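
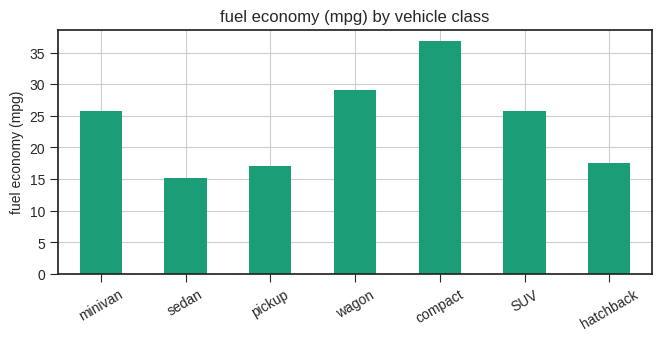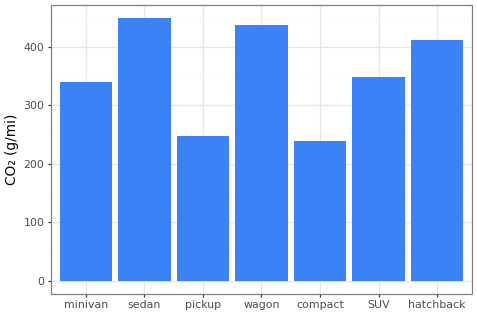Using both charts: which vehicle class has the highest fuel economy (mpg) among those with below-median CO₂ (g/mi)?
compact

Chart 2 median CO₂ (g/mi) ≈ 350; below-median vehicle classes: minivan, pickup, compact. Among those, compact has the highest fuel economy (mpg) (≈ 35).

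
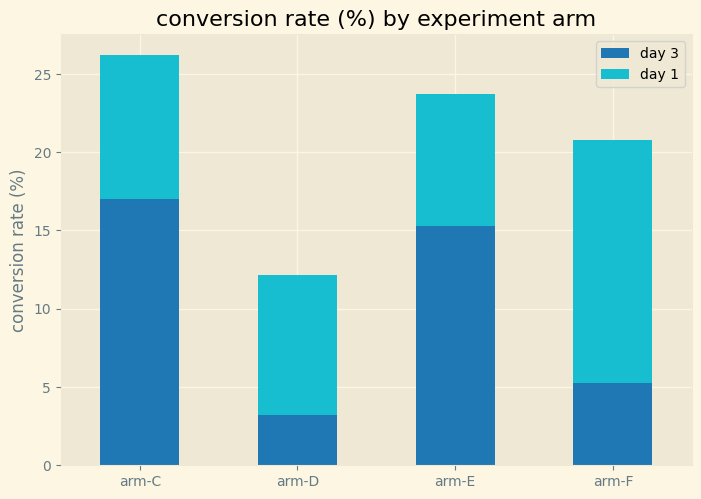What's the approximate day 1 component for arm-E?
day 1 top ≈ 25, bottom ≈ 15; segment ≈ 10.

≈ 10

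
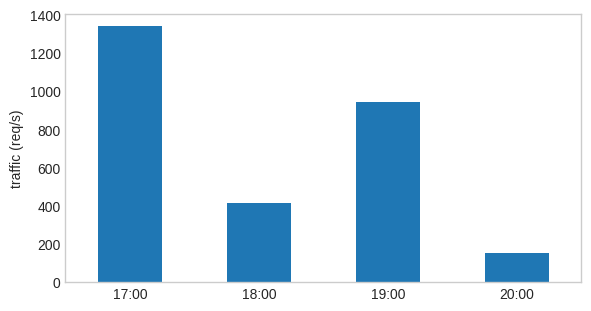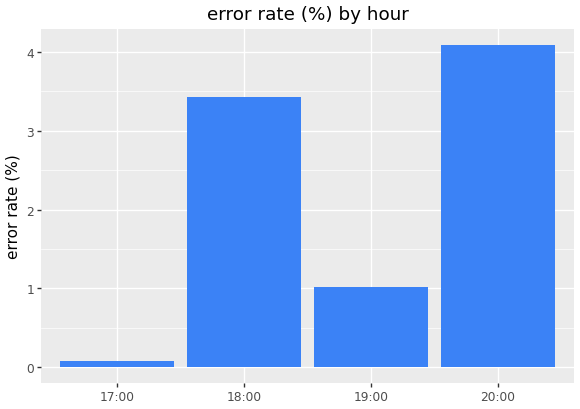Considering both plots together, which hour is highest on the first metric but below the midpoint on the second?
17:00

Chart 2 median error rate (%) ≈ 2; below-median hours: 17:00, 19:00. Among those, 17:00 has the highest traffic (req/s) (≈ 1400).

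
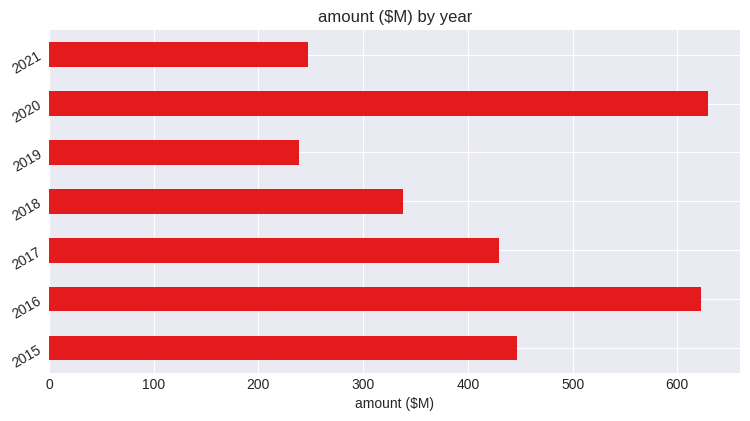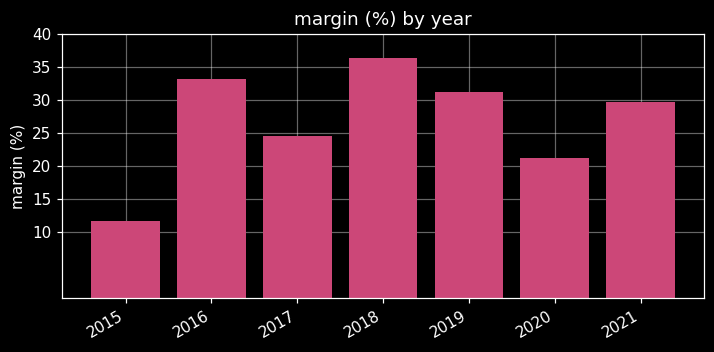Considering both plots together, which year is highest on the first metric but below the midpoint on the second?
Chart 2 median margin (%) ≈ 30; below-median years: 2015, 2017, 2020. Among those, 2020 has the highest amount ($M) (≈ 600).

2020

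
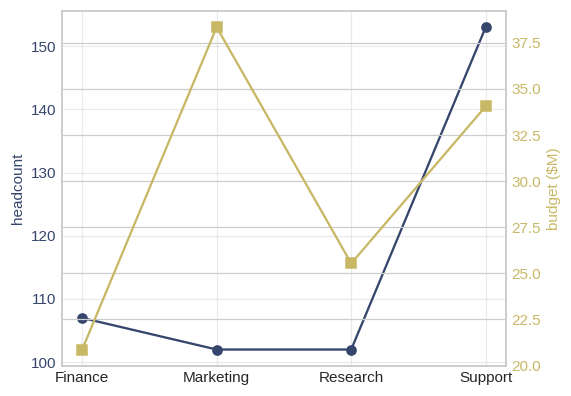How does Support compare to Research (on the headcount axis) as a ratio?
Support ≈ 155, Research ≈ 100; 155/100 ≈ 1.55.

≈ 1.55×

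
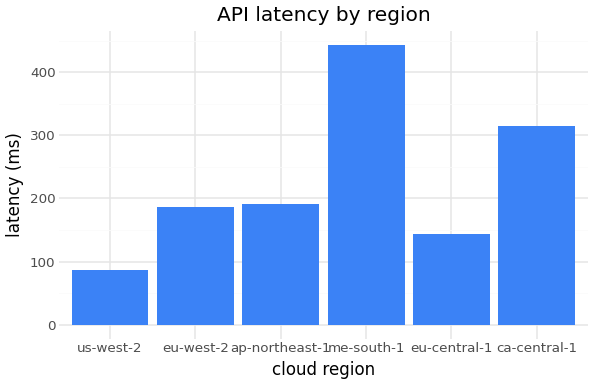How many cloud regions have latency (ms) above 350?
1

Above 350: me-south-1.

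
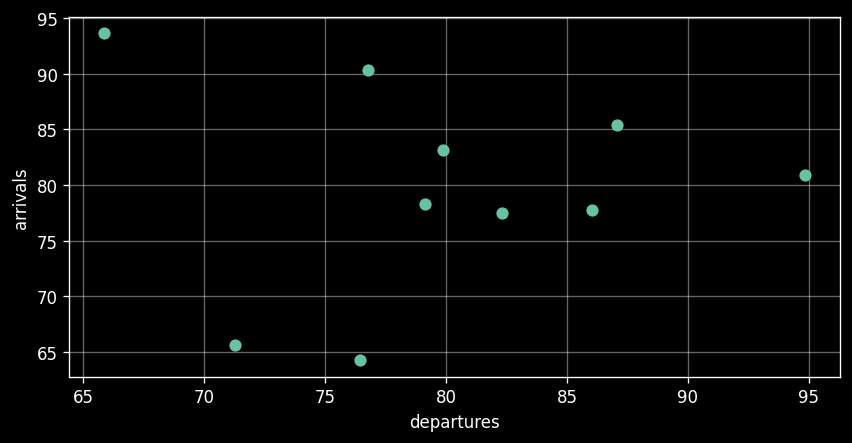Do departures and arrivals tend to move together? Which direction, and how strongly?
no clear correlation

Points are roughly uncorrelated; weak (|r| ≈ 0.0).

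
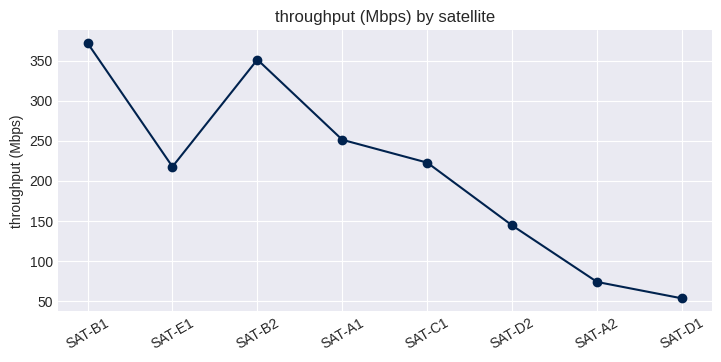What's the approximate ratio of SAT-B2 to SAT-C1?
≈ 1.75×

SAT-B2 ≈ 350, SAT-C1 ≈ 200; 350/200 ≈ 1.75.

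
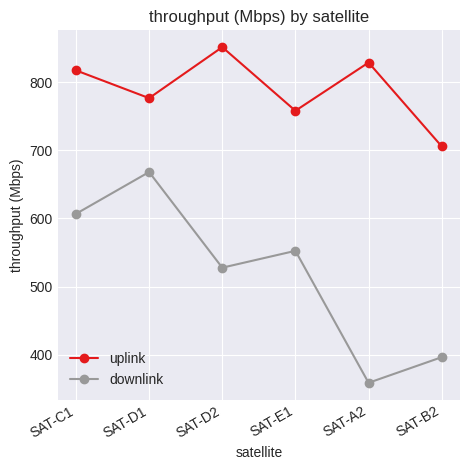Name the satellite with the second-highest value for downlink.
SAT-C1

Top 3 for downlink: SAT-D1 ≈ 650, SAT-C1 ≈ 600, SAT-E1 ≈ 550.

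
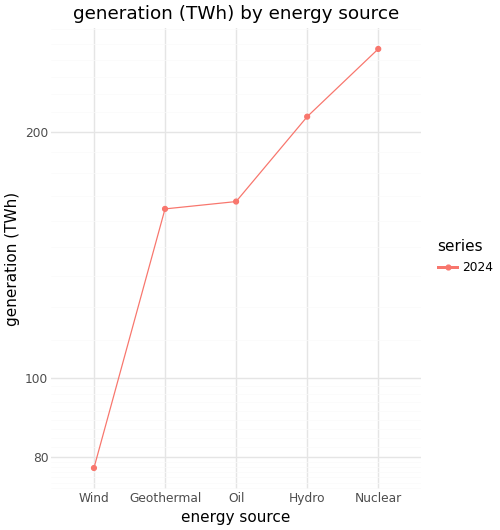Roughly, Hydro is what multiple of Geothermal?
Hydro ≈ 200, Geothermal ≈ 160; 200/160 ≈ 1.25.

≈ 1.25×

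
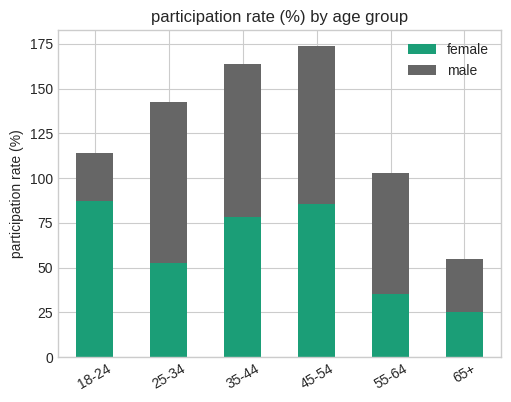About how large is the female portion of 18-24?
≈ 80

female top ≈ 80, bottom ≈ 0; segment ≈ 80.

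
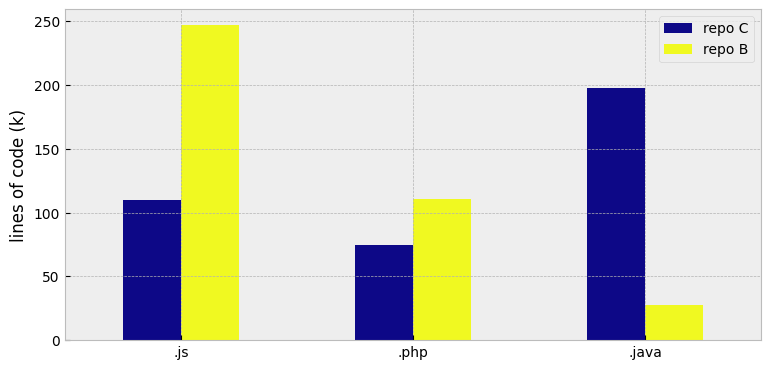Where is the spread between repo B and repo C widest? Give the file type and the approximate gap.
.java: repo B ≈ 25, repo C ≈ 200 → gap ≈ 175. Next-largest (.js) is only ≈ 150.

.java, ≈ 175 k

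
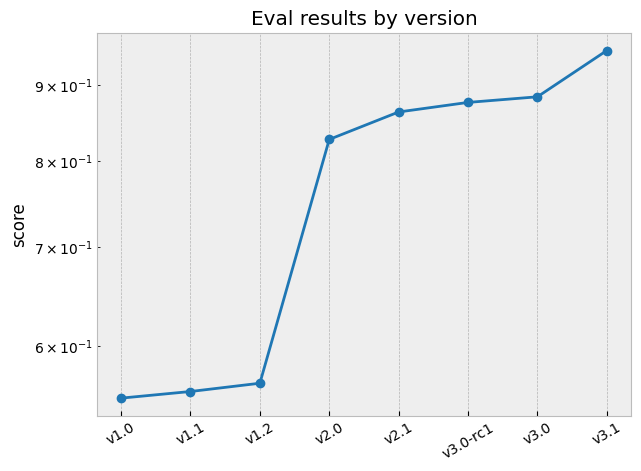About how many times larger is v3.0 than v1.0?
v3.0 ≈ 0.90, v1.0 ≈ 0.55; 0.90/0.55 ≈ 1.64.

≈ 1.64×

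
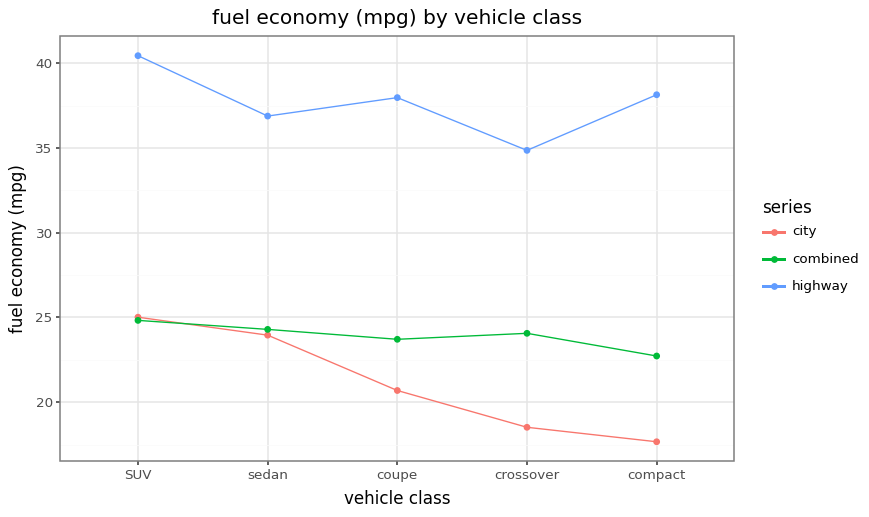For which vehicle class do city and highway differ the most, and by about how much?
compact: city ≈ 18, highway ≈ 38 → gap ≈ 20. Next-largest (coupe) is only ≈ 18.

compact, ≈ 20 mpg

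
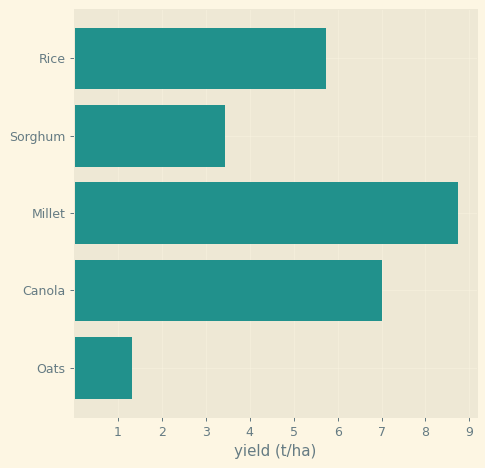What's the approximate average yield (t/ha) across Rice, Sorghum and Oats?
≈ 3

(6 + 3 + 1) / 3 ≈ 3.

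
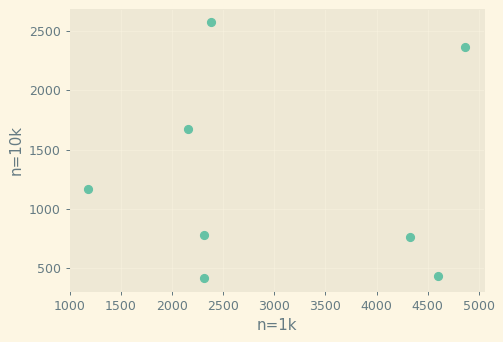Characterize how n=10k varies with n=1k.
no clear correlation

Points are roughly uncorrelated; weak (|r| ≈ 0.0).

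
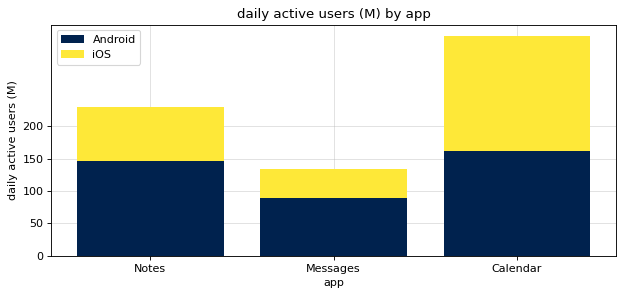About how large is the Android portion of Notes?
Android top ≈ 150, bottom ≈ 0; segment ≈ 150.

≈ 150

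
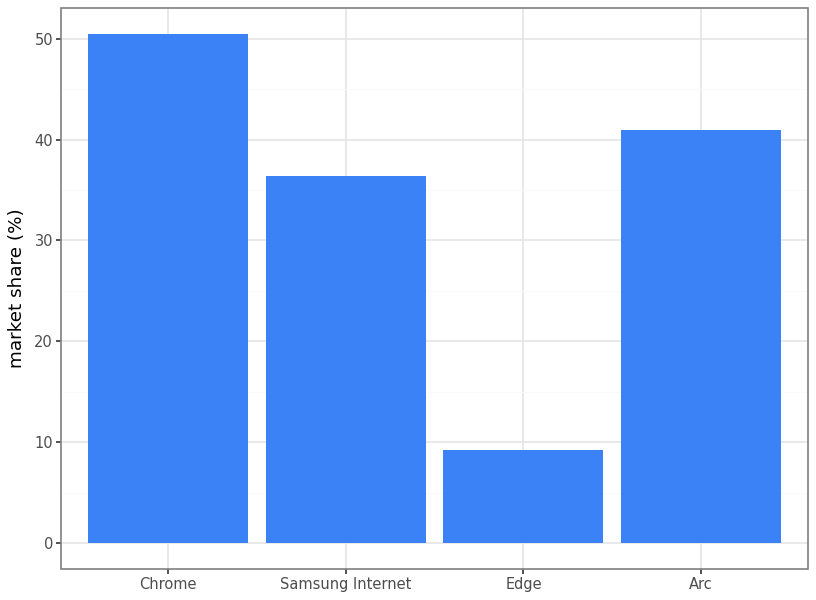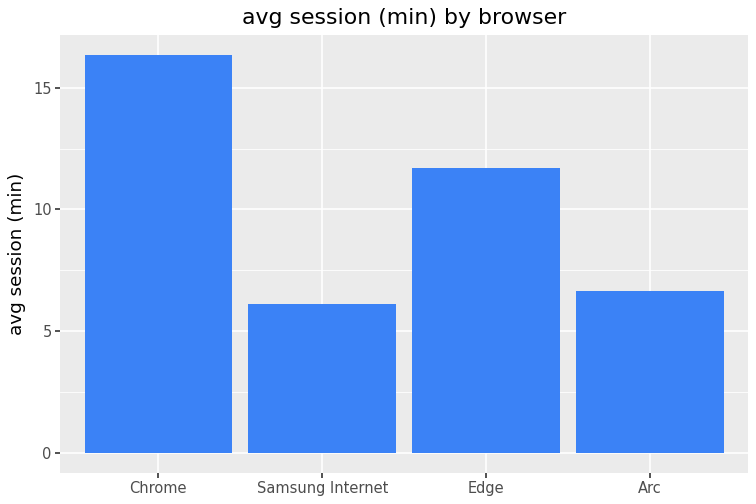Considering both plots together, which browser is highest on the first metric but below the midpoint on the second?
Chart 2 median avg session (min) ≈ 10; below-median browsers: Samsung Internet, Arc. Among those, Arc has the highest market share (%) (≈ 40).

Arc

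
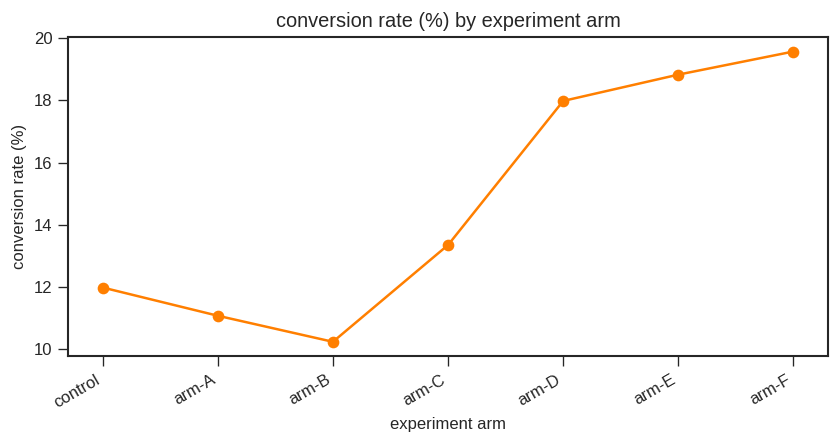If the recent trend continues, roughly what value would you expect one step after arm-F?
≈ 21

Last three: 18, 19, 20 → slope ≈ 1/step → next ≈ 21.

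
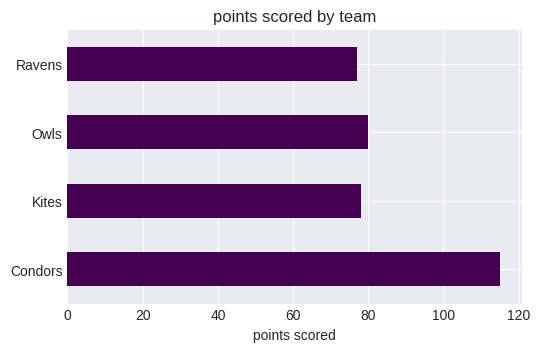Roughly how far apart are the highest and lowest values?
≈ 40

Max Condors ≈ 120, min Ravens ≈ 80; range ≈ 40.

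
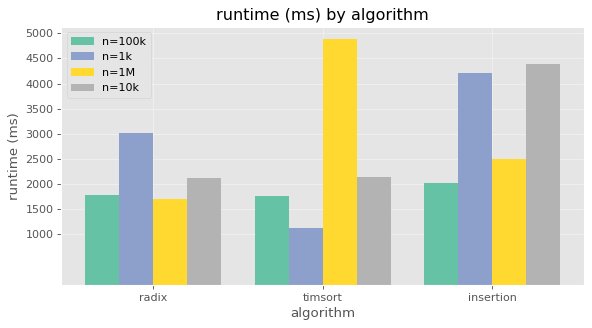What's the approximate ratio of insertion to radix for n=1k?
insertion ≈ 4000, radix ≈ 3000; 4000/3000 ≈ 1.33.

≈ 1.33×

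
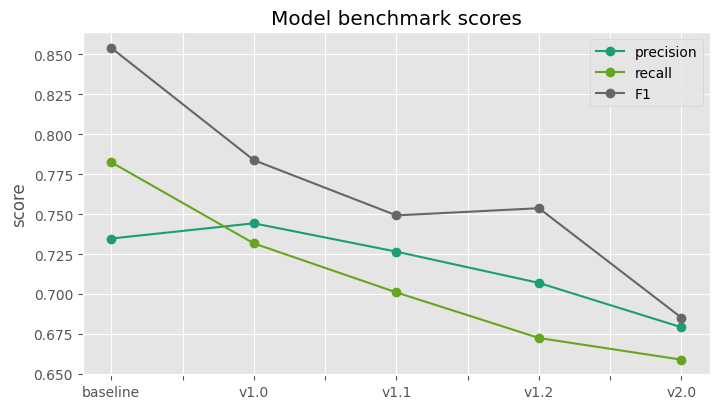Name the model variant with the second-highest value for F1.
v1.0

Top 3 for F1: baseline ≈ 0.86, v1.0 ≈ 0.78, v1.2 ≈ 0.76.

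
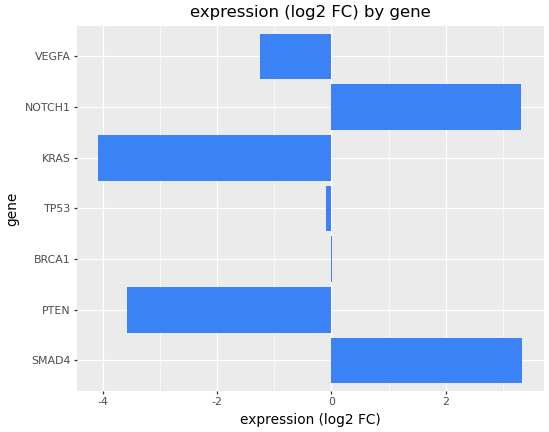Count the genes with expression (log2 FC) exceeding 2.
Above 2: SMAD4, NOTCH1.

2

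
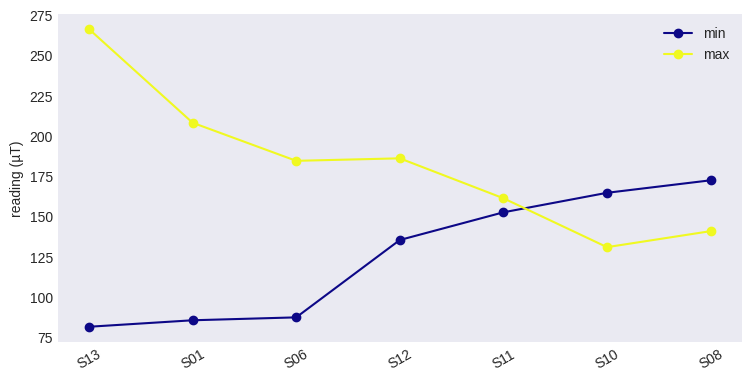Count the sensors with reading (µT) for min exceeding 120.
Above 120: S12, S11, S10, S08.

4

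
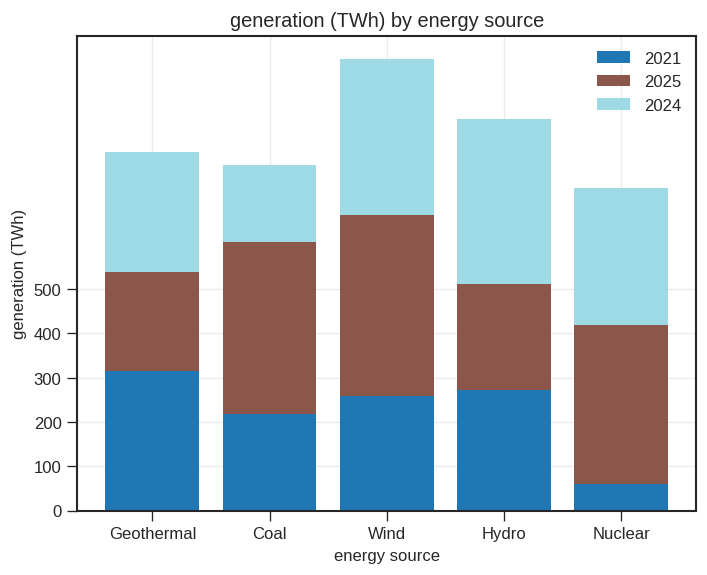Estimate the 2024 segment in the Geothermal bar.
≈ 300

2024 top ≈ 800, bottom ≈ 500; segment ≈ 300.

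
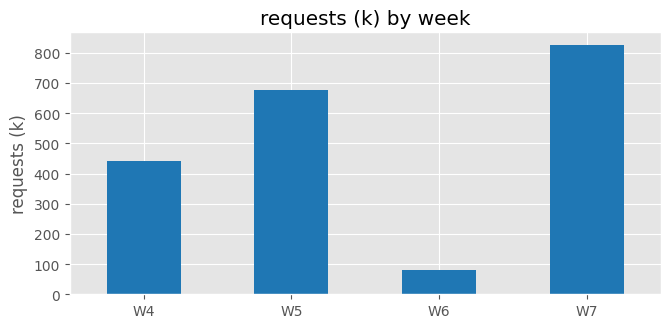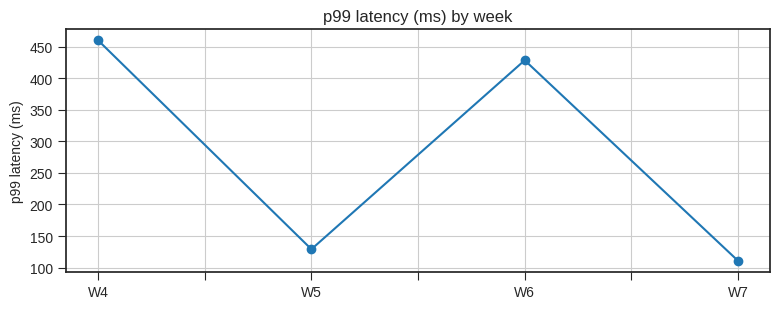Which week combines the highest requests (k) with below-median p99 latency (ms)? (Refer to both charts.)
Chart 2 median p99 latency (ms) ≈ 300; below-median weeks: W5, W7. Among those, W7 has the highest requests (k) (≈ 800).

W7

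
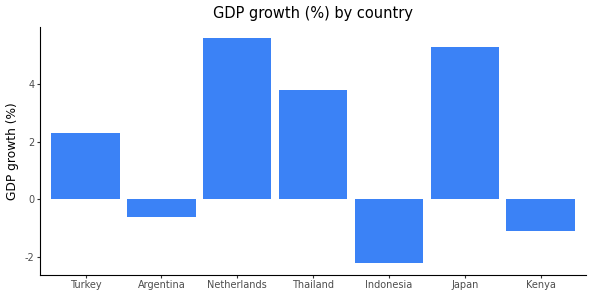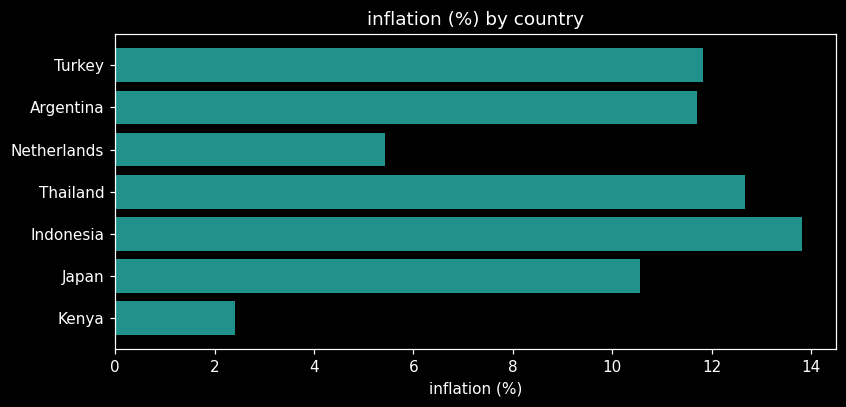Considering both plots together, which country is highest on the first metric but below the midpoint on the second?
Netherlands

Chart 2 median inflation (%) ≈ 12; below-median countries: Netherlands, Japan, Kenya. Among those, Netherlands has the highest GDP growth (%) (≈ 6).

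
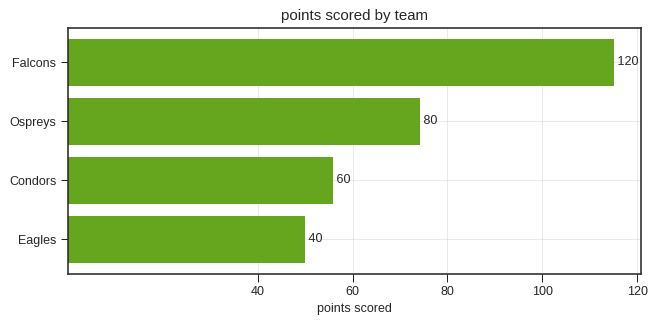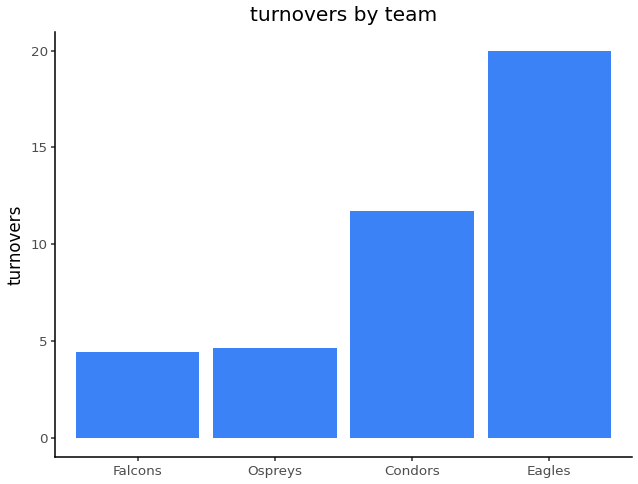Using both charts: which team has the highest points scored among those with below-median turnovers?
Chart 2 median turnovers ≈ 8; below-median teams: Falcons, Ospreys. Among those, Falcons has the highest points scored (≈ 120).

Falcons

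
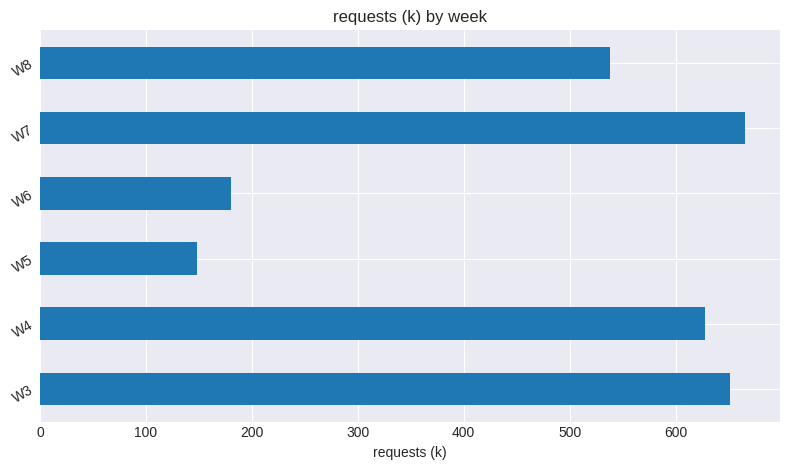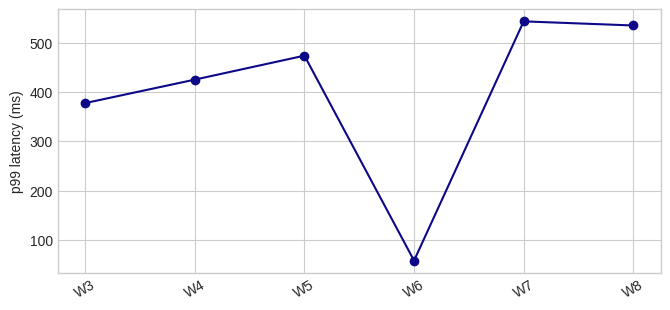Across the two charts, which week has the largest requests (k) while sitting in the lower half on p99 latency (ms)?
W3

Chart 2 median p99 latency (ms) ≈ 450; below-median weeks: W3, W4, W6. Among those, W3 has the highest requests (k) (≈ 700).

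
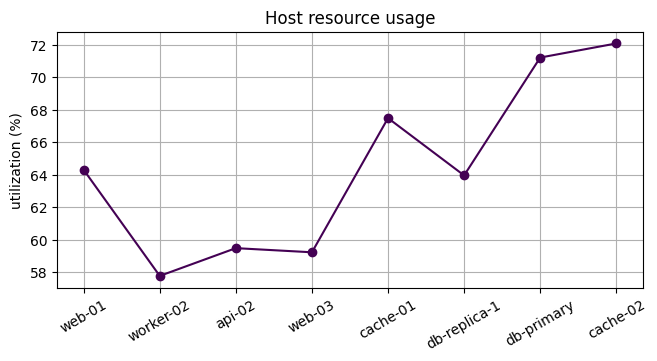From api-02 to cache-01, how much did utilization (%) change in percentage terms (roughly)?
api-02 ≈ 60, cache-01 ≈ 68; (68 − 60) / 60 ≈ +13.3%.

≈ +13.3%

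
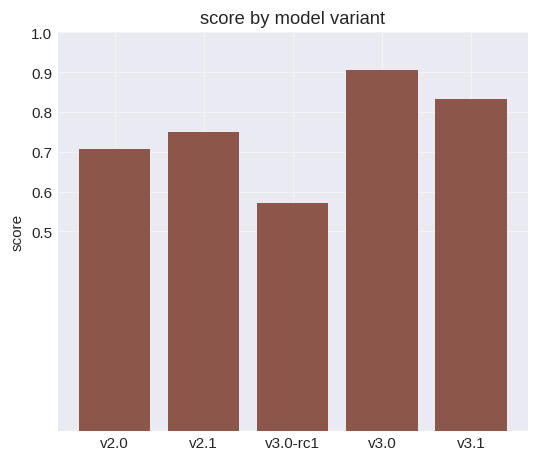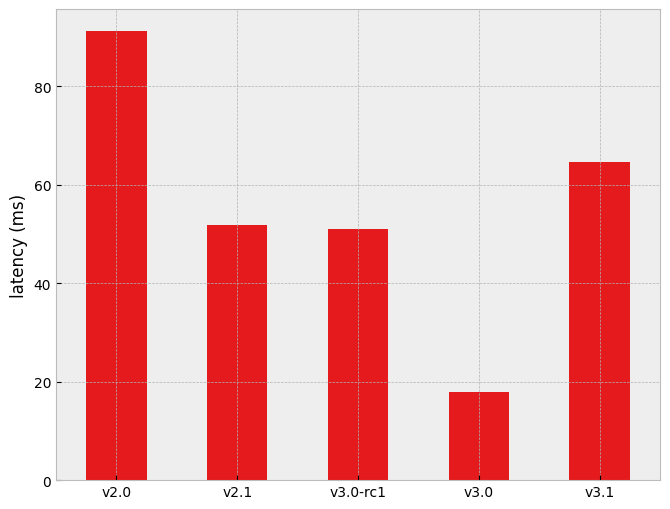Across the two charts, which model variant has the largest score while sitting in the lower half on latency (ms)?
Chart 2 median latency (ms) ≈ 50; below-median model variants: v3.0-rc1, v3.0. Among those, v3.0 has the highest score (≈ 0.9).

v3.0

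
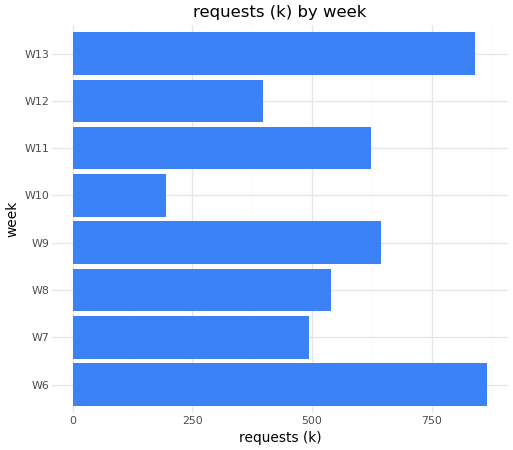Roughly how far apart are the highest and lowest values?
Max W6 ≈ 900, min W10 ≈ 200; range ≈ 700.

≈ 700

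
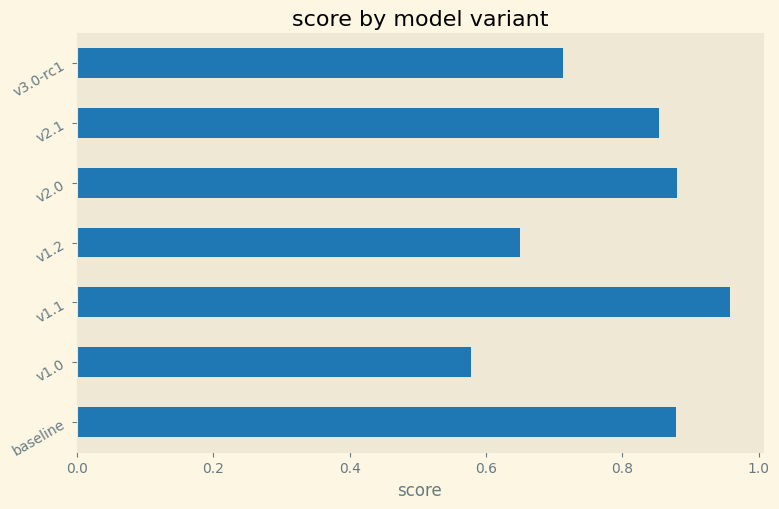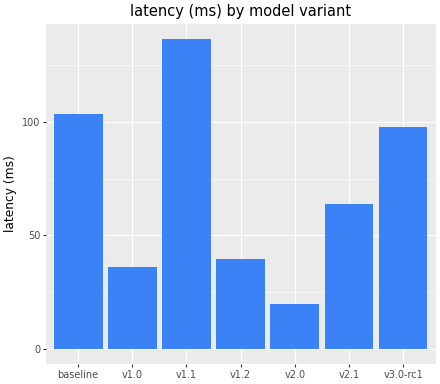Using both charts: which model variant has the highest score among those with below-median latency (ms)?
Chart 2 median latency (ms) ≈ 60; below-median model variants: v1.0, v1.2, v2.0. Among those, v2.0 has the highest score (≈ 0.9).

v2.0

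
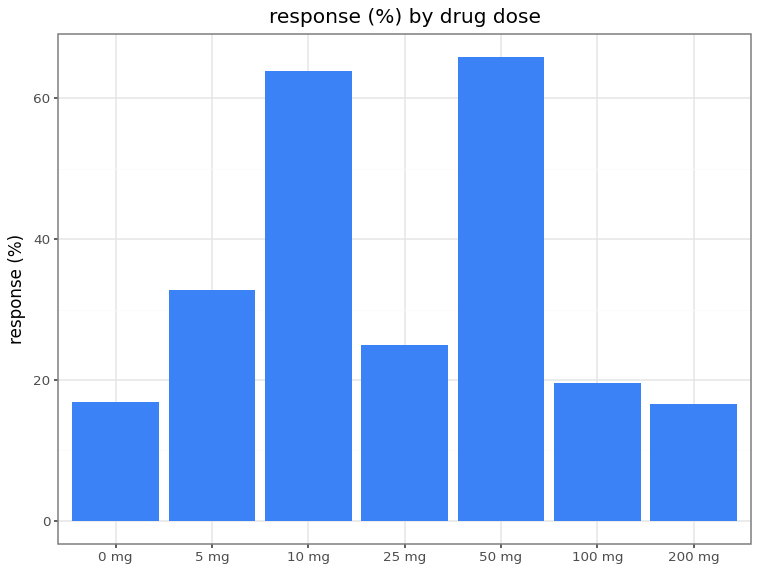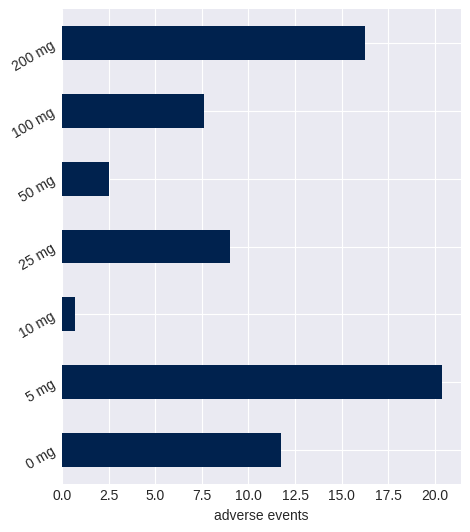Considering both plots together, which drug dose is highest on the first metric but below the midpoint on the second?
Chart 2 median adverse events ≈ 10; below-median drug doses: 10 mg, 50 mg, 100 mg. Among those, 50 mg has the highest response (%) (≈ 70).

50 mg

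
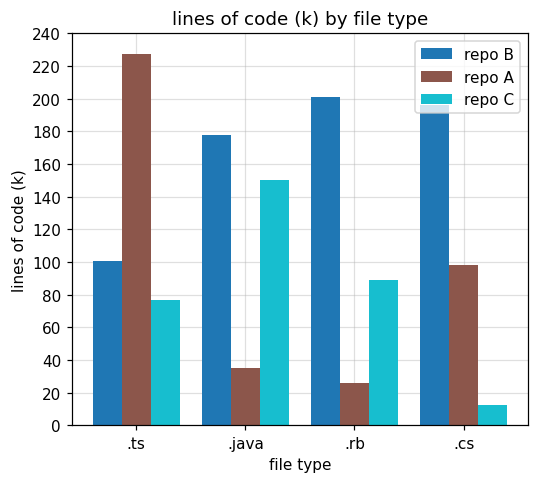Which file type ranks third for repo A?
.java

Top 4 for repo A: .ts ≈ 220, .cs ≈ 100, .java ≈ 40, .rb ≈ 20.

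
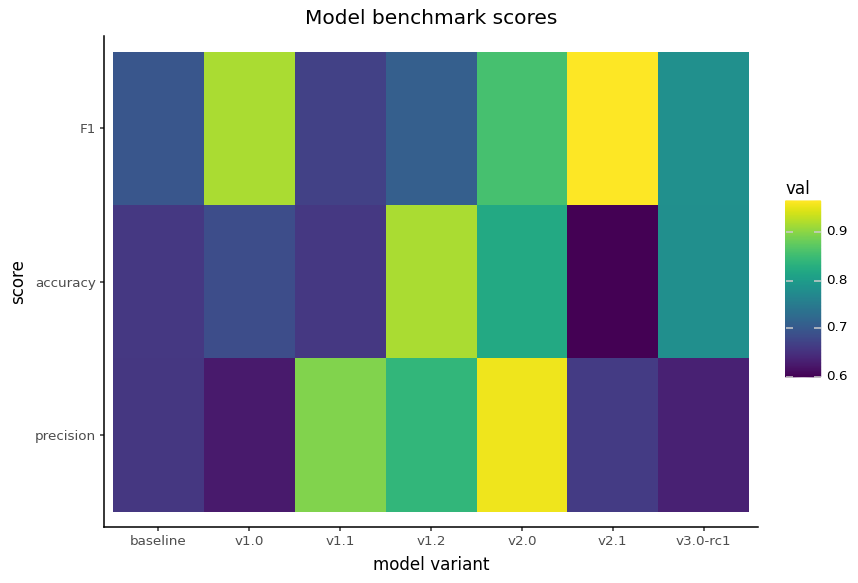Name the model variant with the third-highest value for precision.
Top 4 for precision: v2.0 ≈ 0.95, v1.1 ≈ 0.90, v1.2 ≈ 0.85, v2.1 ≈ 0.65.

v1.2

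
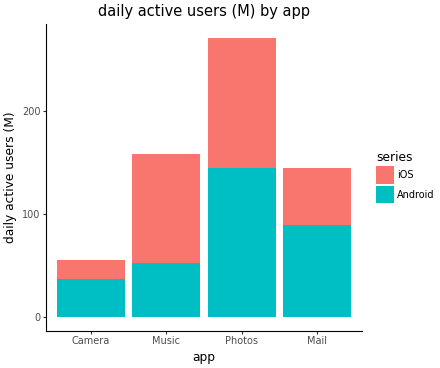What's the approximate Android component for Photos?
≈ 150

Android top ≈ 150, bottom ≈ 0; segment ≈ 150.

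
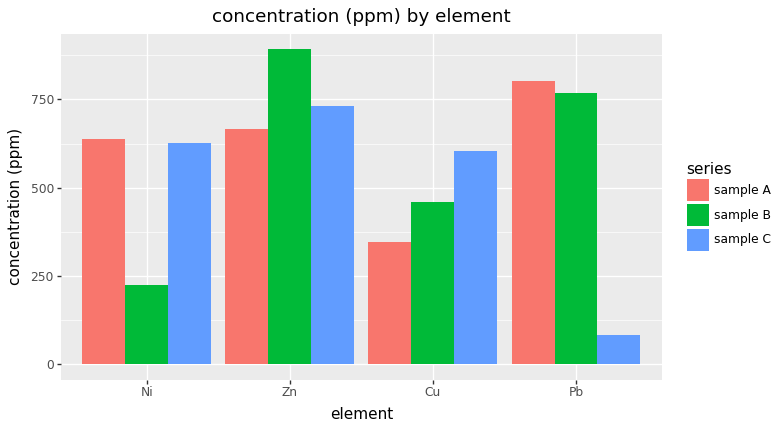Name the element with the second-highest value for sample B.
Top 3 for sample B: Zn ≈ 900, Pb ≈ 800, Cu ≈ 500.

Pb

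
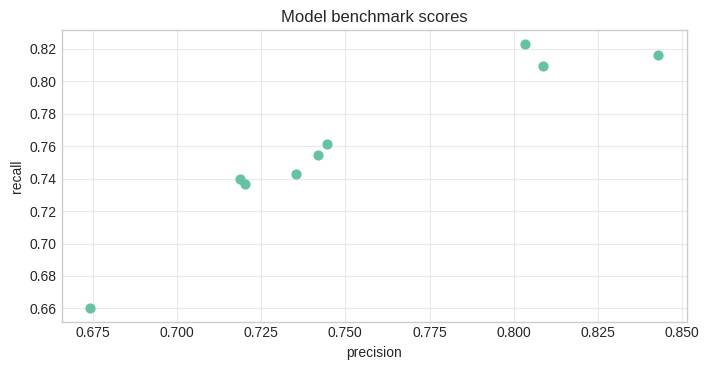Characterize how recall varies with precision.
Points are positively correlated; strong (|r| ≈ 1.0).

positive, strong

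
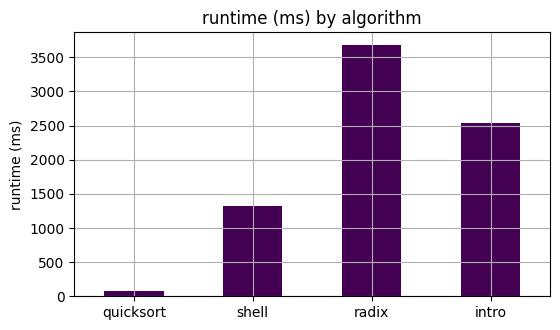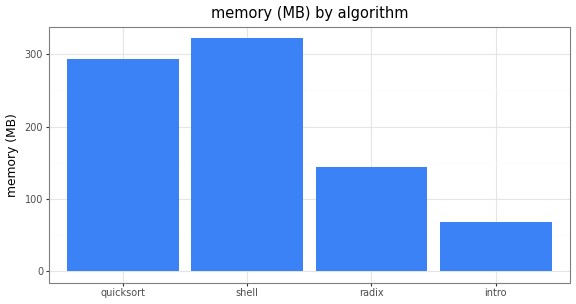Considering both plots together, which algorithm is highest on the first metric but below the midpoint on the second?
radix

Chart 2 median memory (MB) ≈ 200; below-median algorithms: radix, intro. Among those, radix has the highest runtime (ms) (≈ 3500).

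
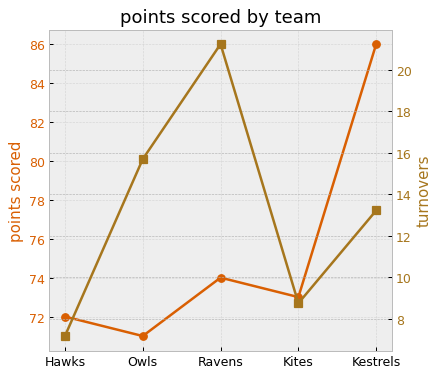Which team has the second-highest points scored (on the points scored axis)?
Top 3 (on the points scored axis): Kestrels ≈ 86, Ravens ≈ 74, Kites ≈ 72.

Ravens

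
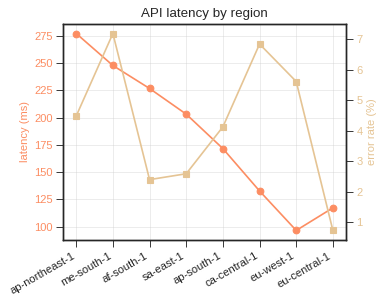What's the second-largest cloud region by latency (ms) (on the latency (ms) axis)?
me-south-1

Top 3 (on the latency (ms) axis): ap-northeast-1 ≈ 280, me-south-1 ≈ 240, af-south-1 ≈ 220.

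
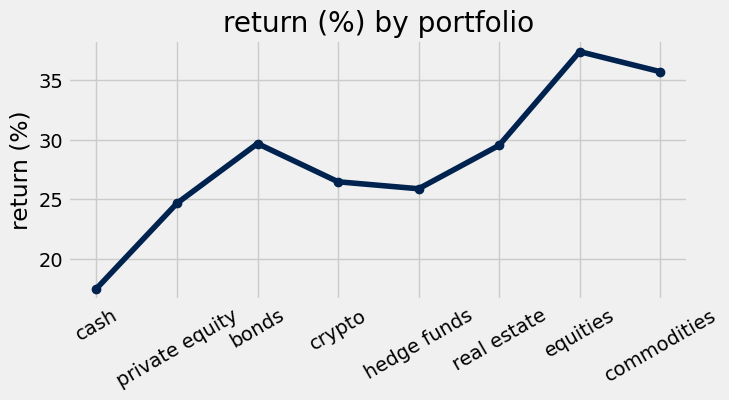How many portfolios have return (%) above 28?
4

Above 28: bonds, real estate, equities, commodities.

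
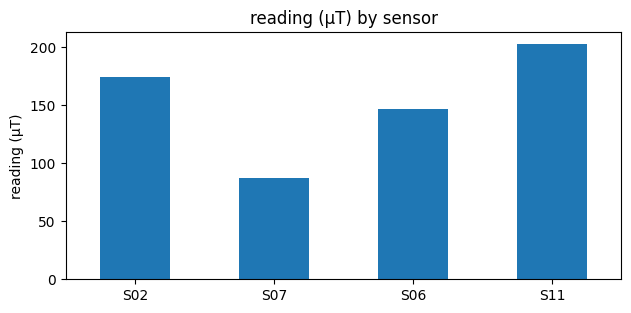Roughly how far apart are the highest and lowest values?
Max S11 ≈ 200, min S07 ≈ 80; range ≈ 120.

≈ 120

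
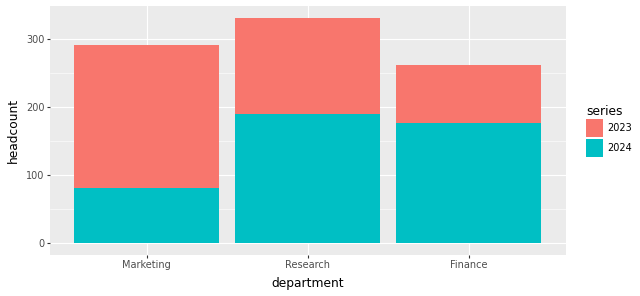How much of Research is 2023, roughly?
≈ 150

2023 top ≈ 350, bottom ≈ 200; segment ≈ 150.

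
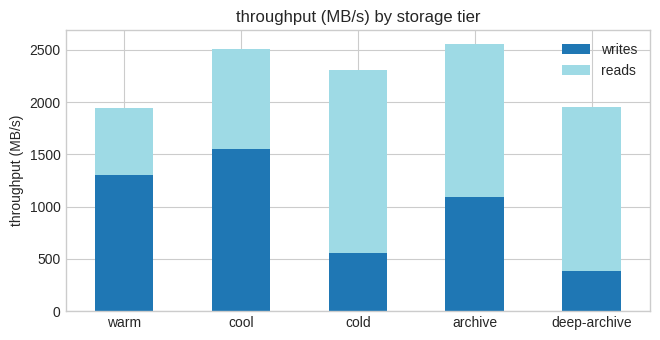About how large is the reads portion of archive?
reads top ≈ 2500, bottom ≈ 1000; segment ≈ 1500.

≈ 1500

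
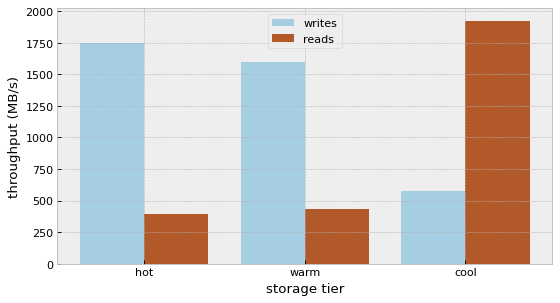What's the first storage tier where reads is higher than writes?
warm: reads ≈ 400 vs writes ≈ 1600 (not yet); cool: reads ≈ 2000 vs writes ≈ 600 (first crossover).

cool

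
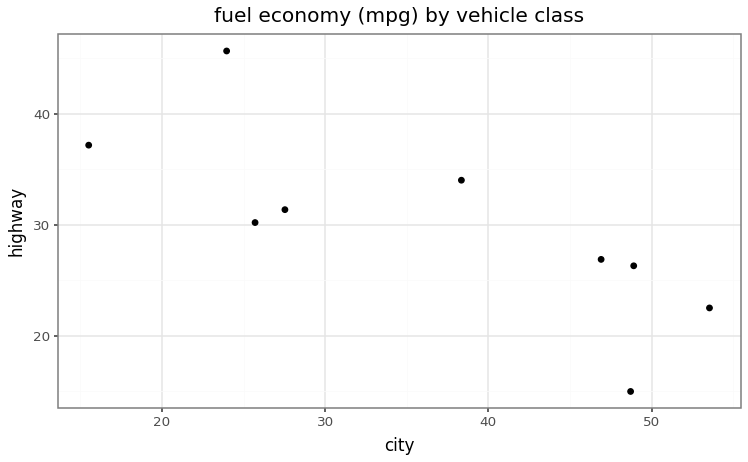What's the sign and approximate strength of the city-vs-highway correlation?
Points are negatively correlated; strong (|r| ≈ 0.8).

negative, strong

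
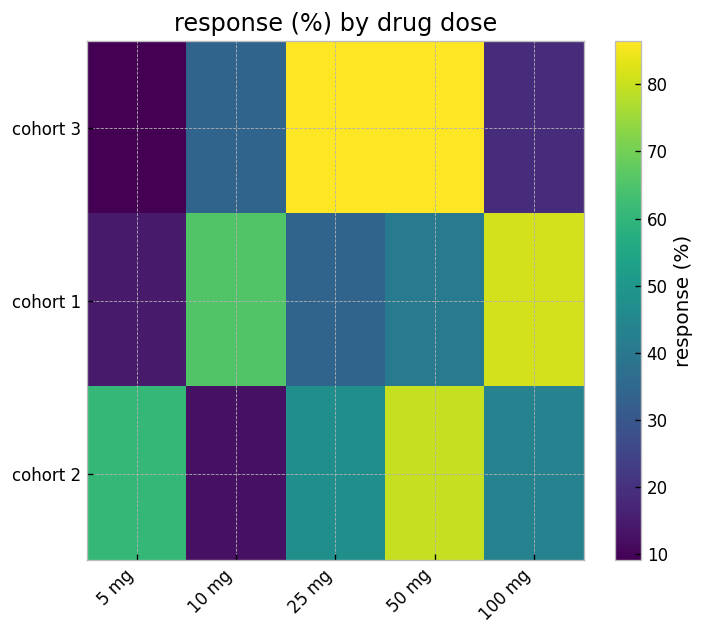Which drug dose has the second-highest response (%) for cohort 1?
Top 3 for cohort 1: 100 mg ≈ 80, 10 mg ≈ 70, 50 mg ≈ 40.

10 mg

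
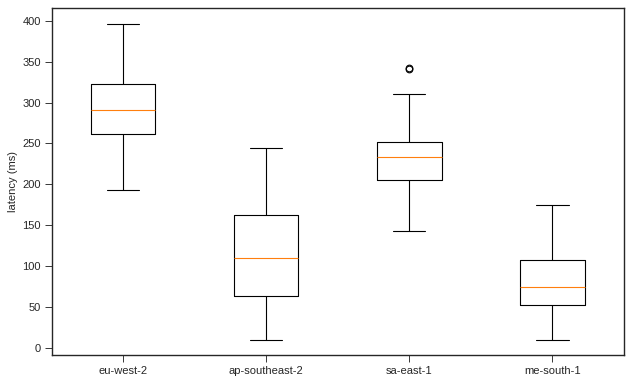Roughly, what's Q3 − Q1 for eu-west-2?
≈ 60

Q3 ≈ 320, Q1 ≈ 260; IQR ≈ 60.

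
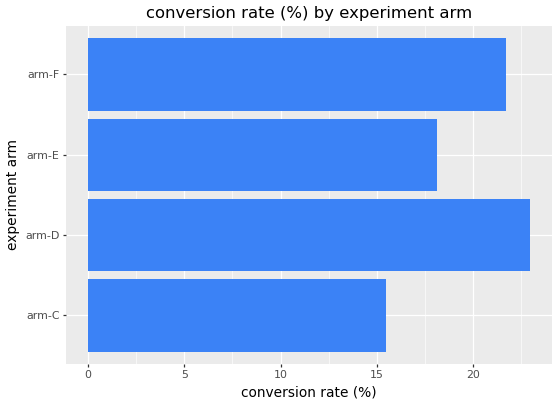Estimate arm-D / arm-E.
arm-D ≈ 22, arm-E ≈ 18; 22/18 ≈ 1.22.

≈ 1.22×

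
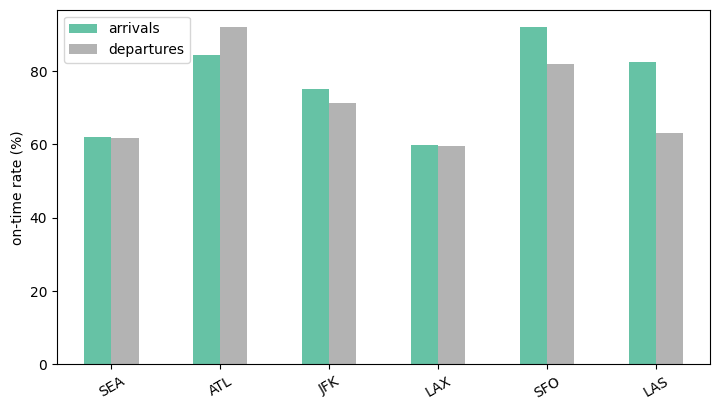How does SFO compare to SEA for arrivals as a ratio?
≈ 1.5×

SFO ≈ 90, SEA ≈ 60; 90/60 ≈ 1.5.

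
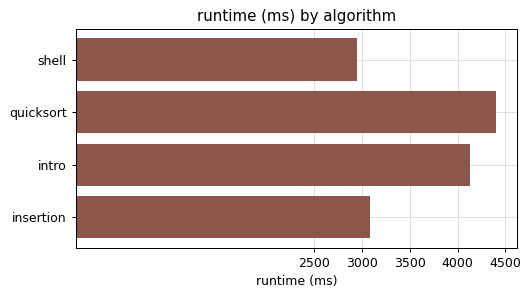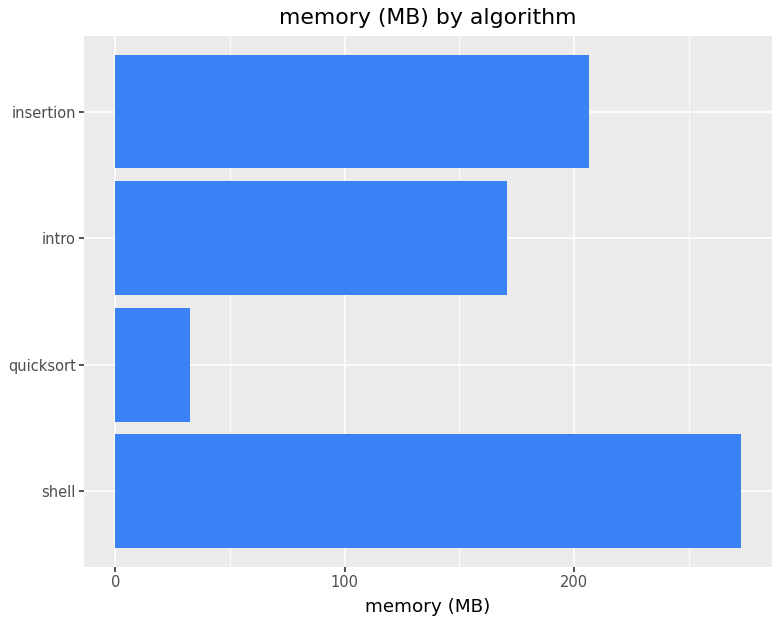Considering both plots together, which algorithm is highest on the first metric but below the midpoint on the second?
quicksort

Chart 2 median memory (MB) ≈ 200; below-median algorithms: quicksort, intro. Among those, quicksort has the highest runtime (ms) (≈ 4500).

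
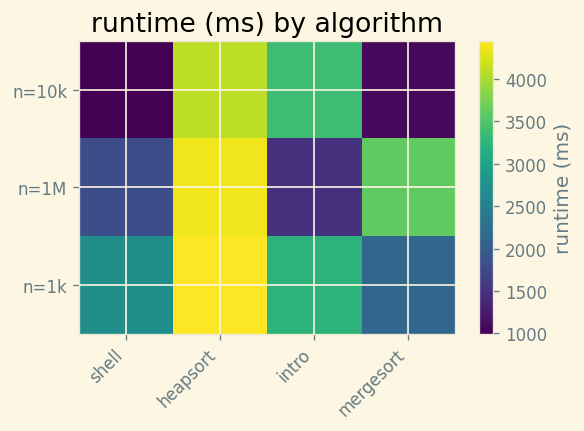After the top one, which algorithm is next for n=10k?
Top 3 for n=10k: heapsort ≈ 4000, intro ≈ 3500, mergesort ≈ 1000.

intro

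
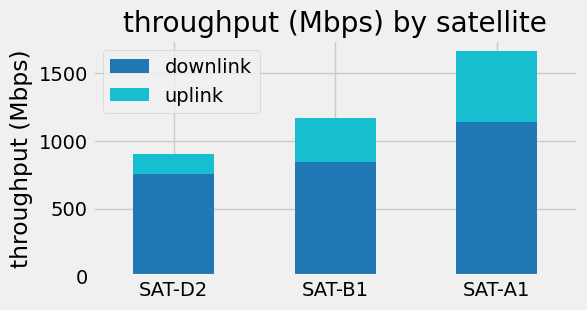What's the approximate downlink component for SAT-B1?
≈ 800

downlink top ≈ 800, bottom ≈ 0; segment ≈ 800.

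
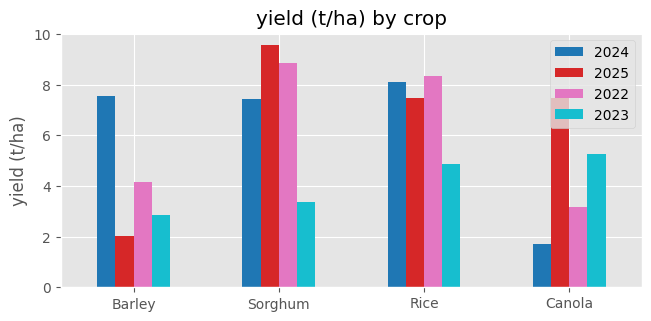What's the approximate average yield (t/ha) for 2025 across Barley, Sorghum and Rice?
(2 + 10 + 7) / 3 ≈ 6.

≈ 6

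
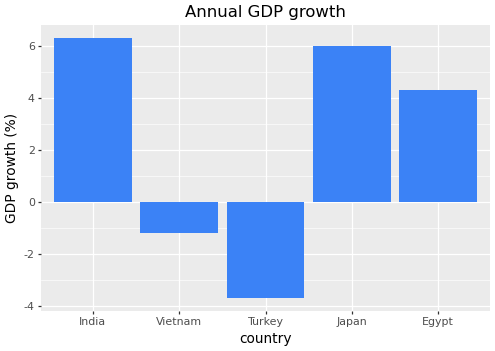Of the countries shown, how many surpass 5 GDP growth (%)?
Above 5: India, Japan.

2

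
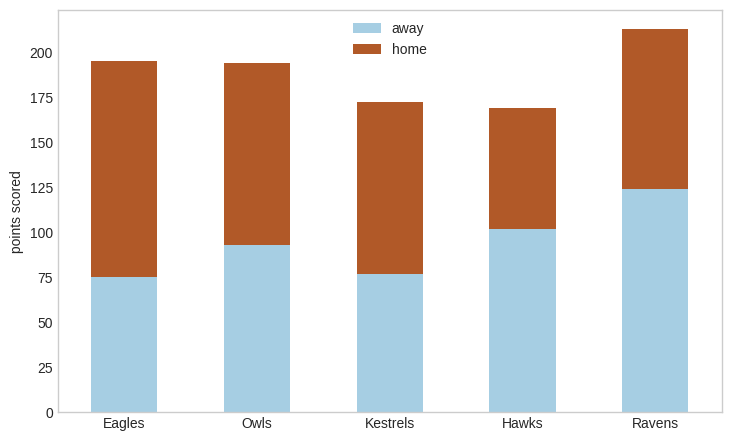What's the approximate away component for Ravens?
≈ 120

away top ≈ 120, bottom ≈ 0; segment ≈ 120.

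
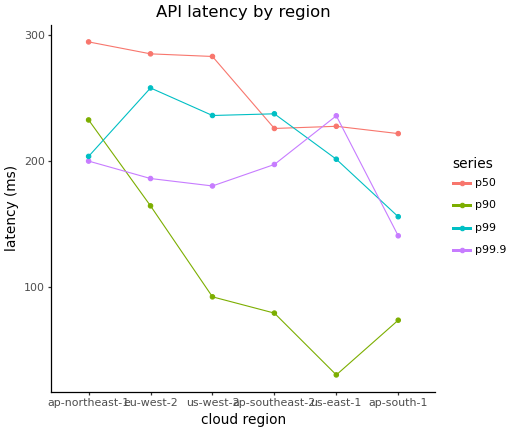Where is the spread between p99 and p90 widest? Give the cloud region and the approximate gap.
us-east-1: p99 ≈ 200, p90 ≈ 25 → gap ≈ 175. Next-largest (ap-southeast-2) is only ≈ 150.

us-east-1, ≈ 175 ms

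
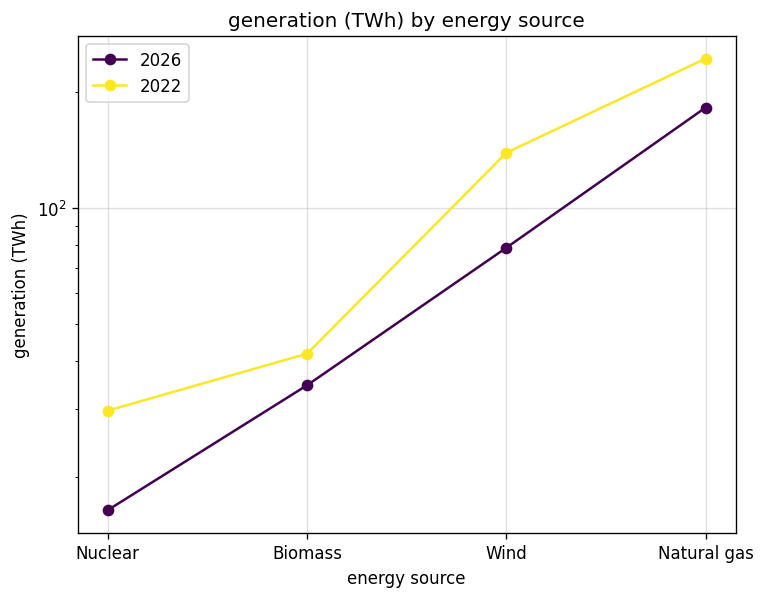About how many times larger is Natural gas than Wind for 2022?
Natural gas ≈ 240, Wind ≈ 140; 240/140 ≈ 1.71.

≈ 1.71×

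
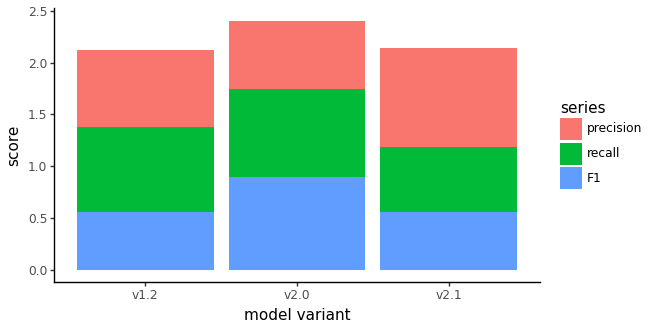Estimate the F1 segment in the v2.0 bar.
≈ 1.0

F1 top ≈ 1.0, bottom ≈ 0.0; segment ≈ 1.0.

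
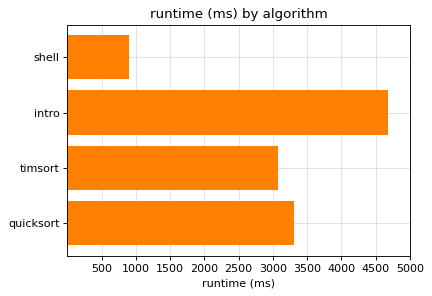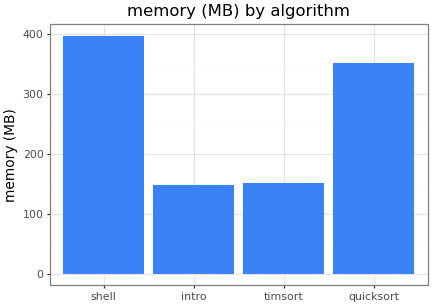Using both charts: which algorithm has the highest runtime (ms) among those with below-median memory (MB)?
Chart 2 median memory (MB) ≈ 250; below-median algorithms: intro, timsort. Among those, intro has the highest runtime (ms) (≈ 4500).

intro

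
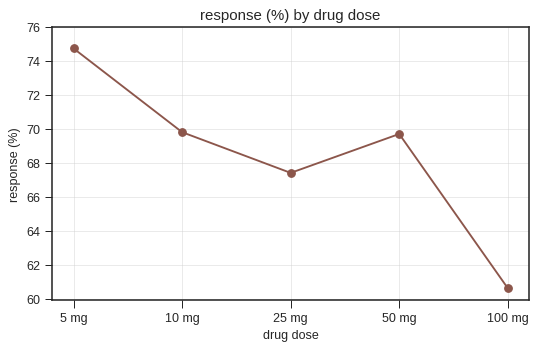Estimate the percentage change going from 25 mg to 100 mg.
25 mg ≈ 68, 100 mg ≈ 60; (60 − 68) / 68 ≈ -11.8%.

≈ -11.8%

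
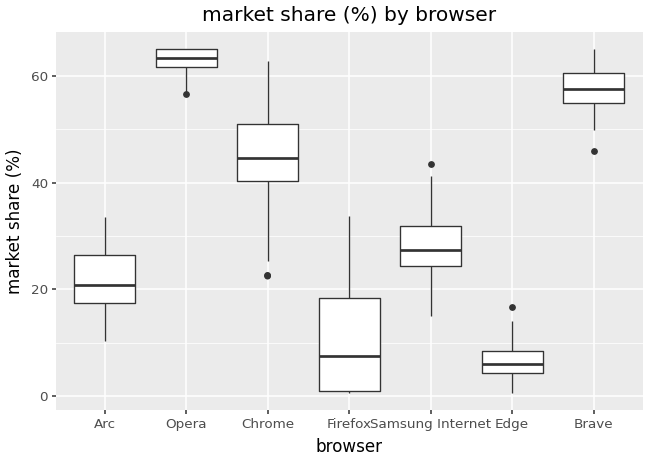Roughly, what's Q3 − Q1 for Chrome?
Q3 ≈ 50, Q1 ≈ 40; IQR ≈ 10.

≈ 10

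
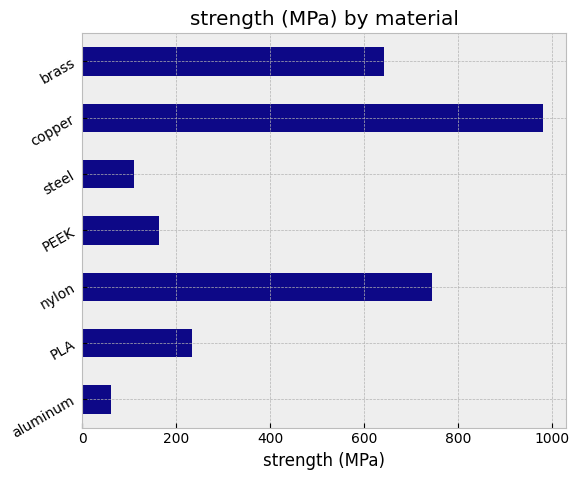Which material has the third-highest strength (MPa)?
Top 4: copper ≈ 1000, nylon ≈ 700, brass ≈ 600, PLA ≈ 200.

brass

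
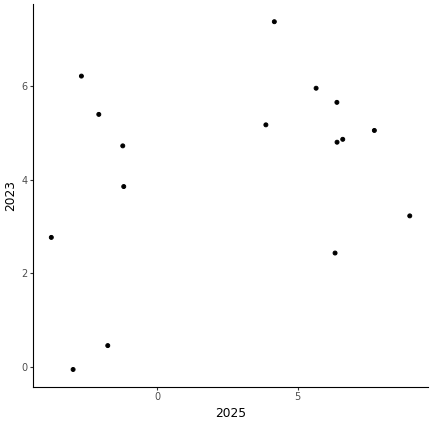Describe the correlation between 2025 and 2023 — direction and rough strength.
Points are positively correlated; weak (|r| ≈ 0.3).

positive, weak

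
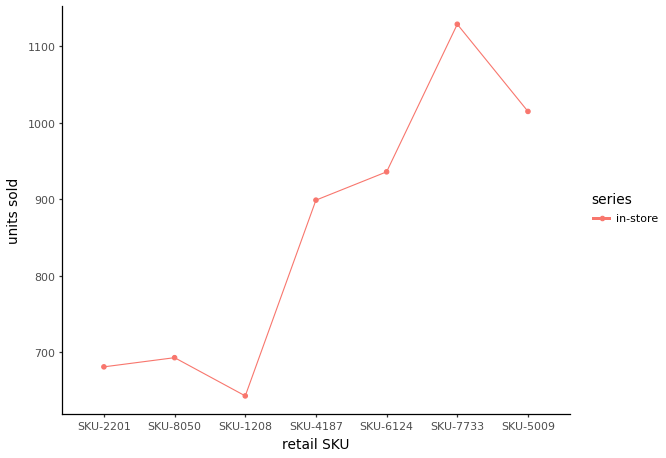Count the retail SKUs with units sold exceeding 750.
4

Above 750: SKU-4187, SKU-6124, SKU-7733, SKU-5009.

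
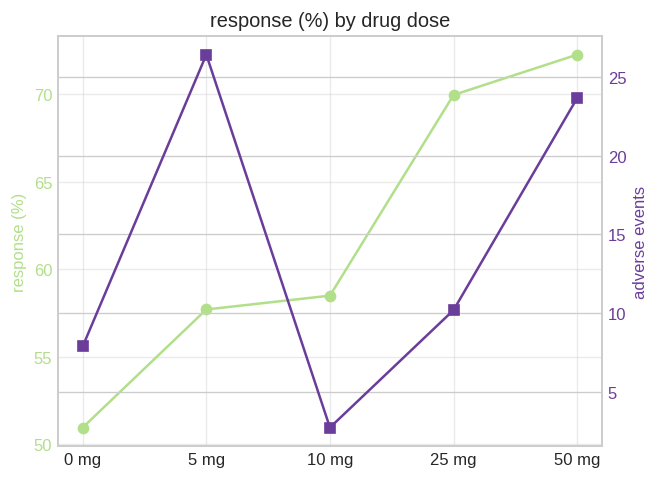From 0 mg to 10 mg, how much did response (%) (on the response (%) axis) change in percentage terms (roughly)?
≈ +16%

0 mg ≈ 50, 10 mg ≈ 58; (58 − 50) / 50 ≈ +16%.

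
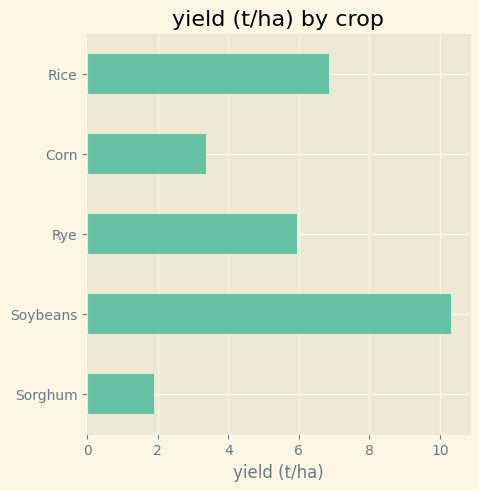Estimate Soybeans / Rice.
≈ 1.43×

Soybeans ≈ 10, Rice ≈ 7; 10/7 ≈ 1.43.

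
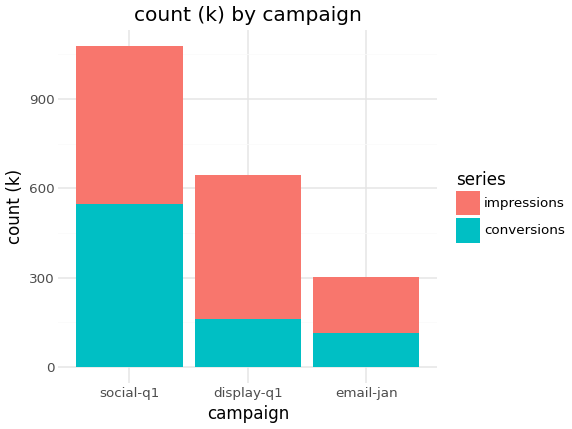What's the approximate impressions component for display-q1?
≈ 400

impressions top ≈ 600, bottom ≈ 200; segment ≈ 400.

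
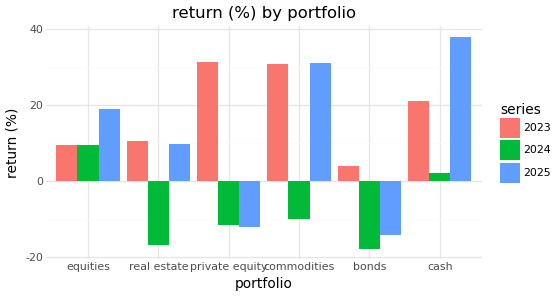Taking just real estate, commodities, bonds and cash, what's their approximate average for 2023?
(10 + 30 + 5 + 20) / 4 ≈ 16.

≈ 16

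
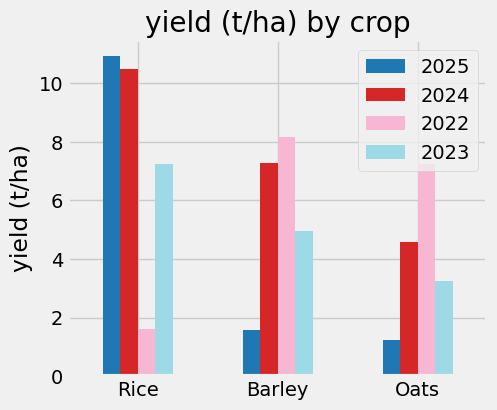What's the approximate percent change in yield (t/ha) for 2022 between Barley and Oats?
Barley ≈ 8, Oats ≈ 7; (7 − 8) / 8 ≈ -12.5%.

≈ -12.5%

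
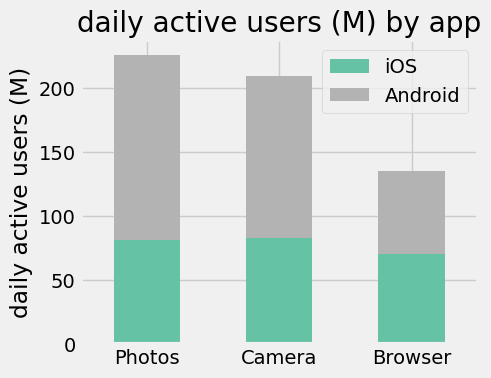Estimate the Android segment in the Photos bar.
≈ 140

Android top ≈ 220, bottom ≈ 80; segment ≈ 140.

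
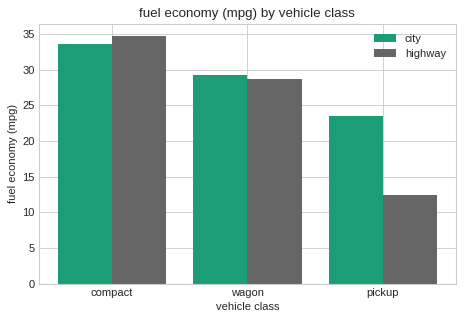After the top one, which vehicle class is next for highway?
Top 3 for highway: compact ≈ 35, wagon ≈ 30, pickup ≈ 10.

wagon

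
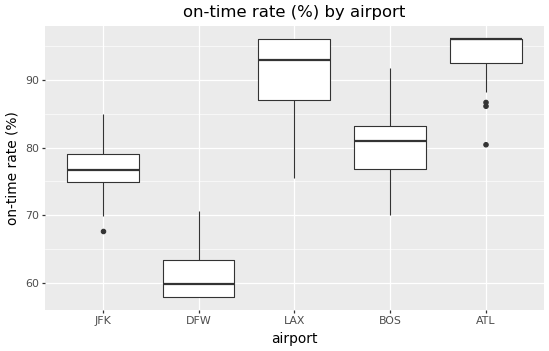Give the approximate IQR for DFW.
Q3 ≈ 65, Q1 ≈ 60; IQR ≈ 5.

≈ 5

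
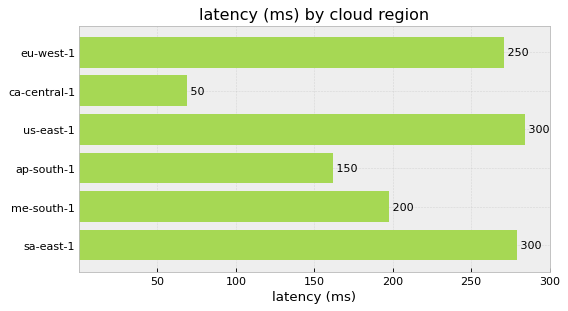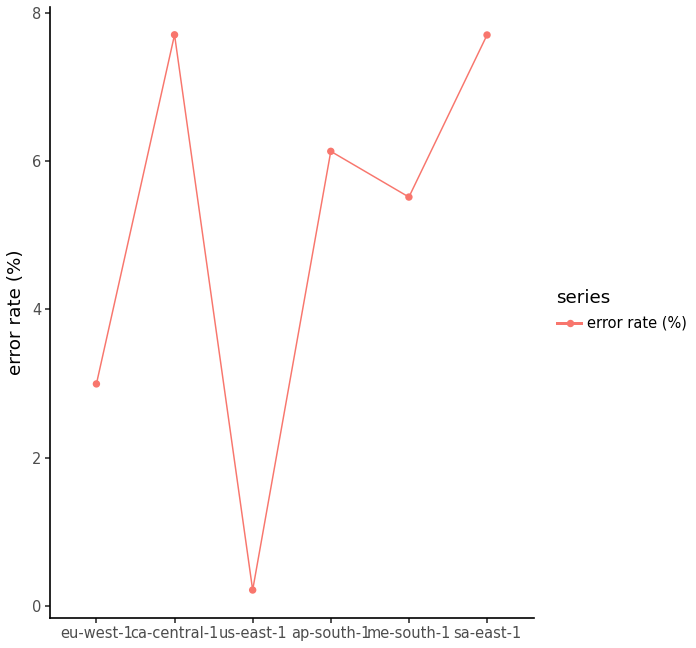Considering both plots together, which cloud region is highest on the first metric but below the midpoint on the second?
Chart 2 median error rate (%) ≈ 6; below-median cloud regions: eu-west-1, us-east-1, me-south-1. Among those, us-east-1 has the highest latency (ms) (≈ 300).

us-east-1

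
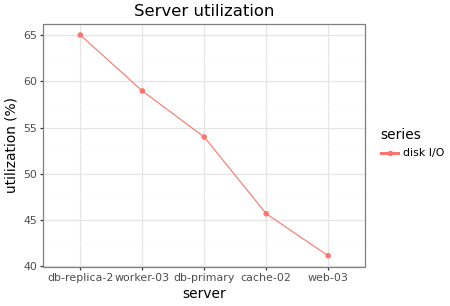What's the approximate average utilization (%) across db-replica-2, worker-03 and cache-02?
(66 + 58 + 46) / 3 ≈ 57.

≈ 57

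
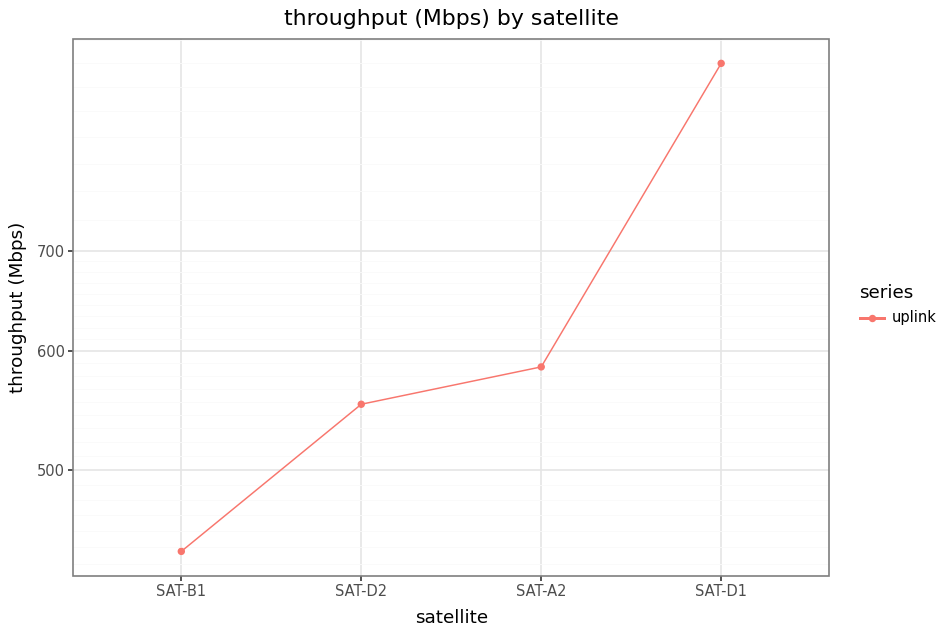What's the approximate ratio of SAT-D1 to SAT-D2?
≈ 1.73×

SAT-D1 ≈ 950, SAT-D2 ≈ 550; 950/550 ≈ 1.73.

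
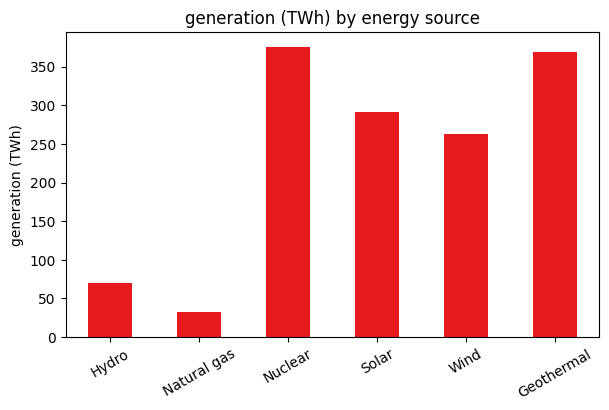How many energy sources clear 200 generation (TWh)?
Above 200: Nuclear, Solar, Wind, Geothermal.

4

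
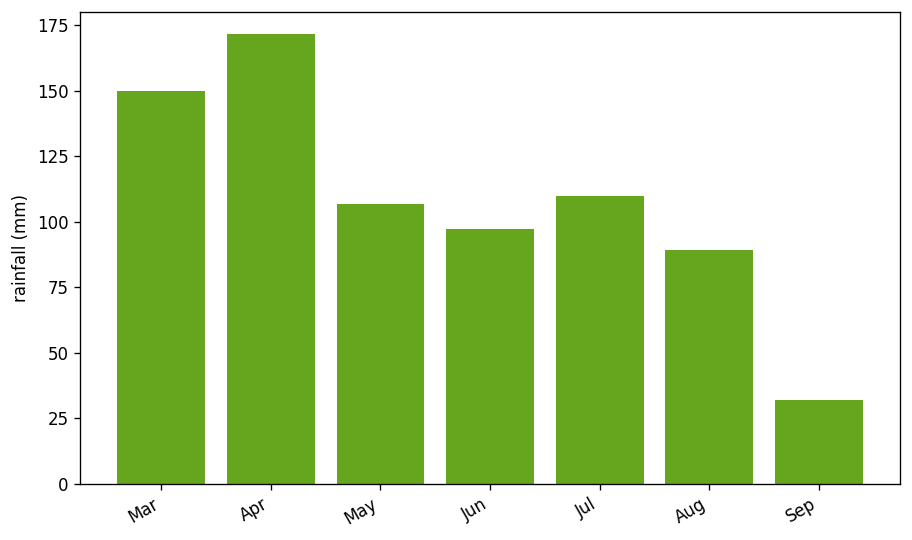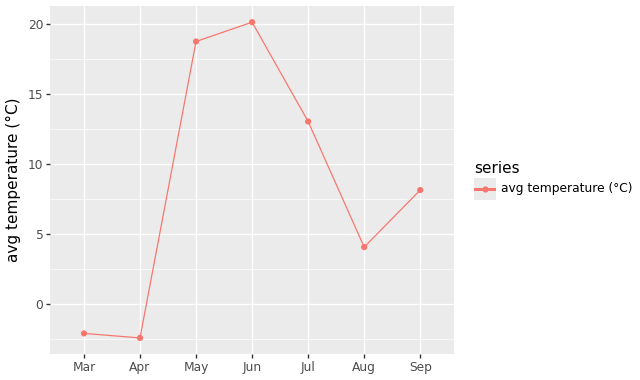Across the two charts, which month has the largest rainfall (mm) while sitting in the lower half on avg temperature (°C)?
Chart 2 median avg temperature (°C) ≈ 8; below-median months: Mar, Apr, Aug. Among those, Apr has the highest rainfall (mm) (≈ 180).

Apr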